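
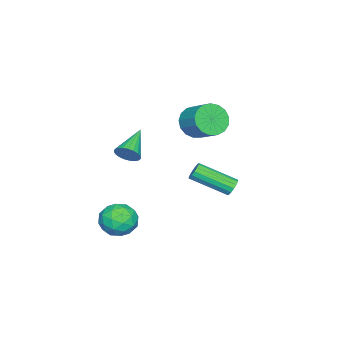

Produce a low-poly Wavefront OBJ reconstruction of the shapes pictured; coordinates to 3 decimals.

v -2.997 0.704 2.459
v -2.126 0.538 1.997
v -1.492 1.69 2.78
v -2.363 1.856 3.241
v -2.348 0.853 1.713
v -1.714 2.005 2.496
v -2.718 1.134 1.6
v -2.084 2.286 2.383
v -3.153 1.317 1.684
v -2.519 2.468 2.466
v -3.552 1.359 1.945
v -2.918 2.51 2.728
v -3.823 1.251 2.324
v -3.19 2.402 3.107
v -3.906 1.018 2.734
v -3.272 2.169 3.516
v -3.78 0.713 3.08
v -3.146 1.864 3.863
v -3.475 0.406 3.285
v -2.841 1.557 4.068
v -3.06 0.167 3.3
v -2.426 1.319 4.083
v -2.631 0.052 3.122
v -1.997 1.203 3.905
v -2.286 0.086 2.793
v -1.652 1.237 3.575
v -2.103 0.261 2.386
v -1.469 1.413 3.169
v -1.585 3.35 -0.84
v -1.164 3.583 -0.617
v -0.654 1.702 0.382
v -1.075 1.47 0.16
v -1.369 3.622 -0.439
v -0.859 1.741 0.56
v -1.631 3.588 -0.368
v -1.122 1.707 0.631
v -1.882 3.491 -0.424
v -1.372 1.61 0.576
v -2.053 3.356 -0.591
v -1.543 1.475 0.409
v -2.098 3.219 -0.824
v -1.588 1.339 0.175
v -2.006 3.118 -1.062
v -1.496 1.237 -0.063
v -1.801 3.079 -1.24
v -1.291 1.198 -0.241
v -1.538 3.113 -1.311
v -1.029 1.232 -0.312
v -1.288 3.21 -1.256
v -0.778 1.329 -0.256
v -1.117 3.345 -1.089
v -0.607 1.464 -0.089
v -1.072 3.481 -0.855
v -0.562 1.601 0.144
v 3.654 0.216 3.509
v 3.948 0.396 4.083
v 2.066 0.124 4.351
v 3.877 0.642 3.975
v 3.767 0.815 3.786
v 3.637 0.885 3.55
v 3.51 0.838 3.306
v 3.408 0.684 3.097
v 3.349 0.449 2.96
v 3.342 0.174 2.917
v 3.39 -0.094 2.977
v 3.482 -0.308 3.128
v 3.605 -0.432 3.346
v 3.736 -0.444 3.591
v 3.853 -0.341 3.823
v 3.935 -0.143 4
v 3.969 0.118 4.092
v 3.05 0.437 -1.212
v 3.729 -0.115 -0.649
v 2.771 -0.905 -2.191
v 3.45 -1.457 -1.628
v 2.541 -1.168 -1.211
v 2.713 -0.339 -0.606
v 3.787 -0.681 -2.234
v 3.959 0.148 -1.629
v 4.184 -0.806 -1.28
v 3.414 -1.107 -0.648
v 3.086 0.087 -2.192
v 2.316 -0.214 -1.56
v 3.414 0.279 -0.845
v 3.086 -1.299 -1.995
v 2.551 -1.129 -1.75
v 2.95 -1.454 -1.419
v 2.817 0.147 -0.819
v 3.216 -0.177 -0.488
v 2.518 -0.796 -0.818
v 3.284 -0.843 -2.352
v 3.683 -1.167 -2.021
v 3.55 0.434 -1.421
v 3.949 0.109 -1.09
v 3.982 -0.224 -2.022
v 4.081 -0.452 -0.885
v 3.916 -1.241 -1.46
v 4.114 -0.785 -1.817
v 4.216 -0.297 -1.461
v 3.628 -0.629 -0.513
v 3.464 -1.418 -1.088
v 2.93 -1.248 -0.843
v 3.031 -0.761 -0.488
v 3.896 -1.035 -0.884
v 3.036 0.398 -1.752
v 2.872 -0.391 -2.327
v 3.469 -0.259 -2.352
v 3.57 0.228 -1.997
v 2.584 0.221 -1.38
v 2.419 -0.568 -1.955
v 2.284 -0.723 -1.379
v 2.386 -0.235 -1.023
v 2.604 0.015 -1.956
f 2 1 5
f 2 5 3
f 3 5 6
f 3 6 4
f 5 1 7
f 5 7 6
f 6 7 8
f 6 8 4
f 7 1 9
f 7 9 8
f 8 9 10
f 8 10 4
f 9 1 11
f 9 11 10
f 10 11 12
f 10 12 4
f 11 1 13
f 11 13 12
f 12 13 14
f 12 14 4
f 13 1 15
f 13 15 14
f 14 15 16
f 14 16 4
f 15 1 17
f 15 17 16
f 16 17 18
f 16 18 4
f 17 1 19
f 17 19 18
f 18 19 20
f 18 20 4
f 19 1 21
f 19 21 20
f 20 21 22
f 20 22 4
f 21 1 23
f 21 23 22
f 22 23 24
f 22 24 4
f 23 1 25
f 23 25 24
f 24 25 26
f 24 26 4
f 25 1 27
f 25 27 26
f 26 27 28
f 26 28 4
f 27 1 2
f 27 2 28
f 28 2 3
f 28 3 4
f 30 29 33
f 30 33 31
f 31 33 34
f 31 34 32
f 33 29 35
f 33 35 34
f 34 35 36
f 34 36 32
f 35 29 37
f 35 37 36
f 36 37 38
f 36 38 32
f 37 29 39
f 37 39 38
f 38 39 40
f 38 40 32
f 39 29 41
f 39 41 40
f 40 41 42
f 40 42 32
f 41 29 43
f 41 43 42
f 42 43 44
f 42 44 32
f 43 29 45
f 43 45 44
f 44 45 46
f 44 46 32
f 45 29 47
f 45 47 46
f 46 47 48
f 46 48 32
f 47 29 49
f 47 49 48
f 48 49 50
f 48 50 32
f 49 29 51
f 49 51 50
f 50 51 52
f 50 52 32
f 51 29 53
f 51 53 52
f 52 53 54
f 52 54 32
f 53 29 30
f 53 30 54
f 54 30 31
f 54 31 32
f 56 55 58
f 56 58 57
f 58 55 59
f 58 59 57
f 59 55 60
f 59 60 57
f 60 55 61
f 60 61 57
f 61 55 62
f 61 62 57
f 62 55 63
f 62 63 57
f 63 55 64
f 63 64 57
f 64 55 65
f 64 65 57
f 65 55 66
f 65 66 57
f 66 55 67
f 66 67 57
f 67 55 68
f 67 68 57
f 68 55 69
f 68 69 57
f 69 55 70
f 69 70 57
f 70 55 71
f 70 71 57
f 71 55 56
f 71 56 57
f 72 109 88
f 109 83 112
f 88 112 77
f 109 112 88
f 72 88 84
f 88 77 89
f 84 89 73
f 88 89 84
f 72 84 93
f 84 73 94
f 93 94 79
f 84 94 93
f 72 93 105
f 93 79 108
f 105 108 82
f 93 108 105
f 72 105 109
f 105 82 113
f 109 113 83
f 105 113 109
f 73 89 100
f 89 77 103
f 100 103 81
f 89 103 100
f 77 112 90
f 112 83 111
f 90 111 76
f 112 111 90
f 83 113 110
f 113 82 106
f 110 106 74
f 113 106 110
f 82 108 107
f 108 79 95
f 107 95 78
f 108 95 107
f 79 94 99
f 94 73 96
f 99 96 80
f 94 96 99
f 75 101 87
f 101 81 102
f 87 102 76
f 101 102 87
f 75 87 85
f 87 76 86
f 85 86 74
f 87 86 85
f 75 85 92
f 85 74 91
f 92 91 78
f 85 91 92
f 75 92 97
f 92 78 98
f 97 98 80
f 92 98 97
f 75 97 101
f 97 80 104
f 101 104 81
f 97 104 101
f 76 102 90
f 102 81 103
f 90 103 77
f 102 103 90
f 74 86 110
f 86 76 111
f 110 111 83
f 86 111 110
f 78 91 107
f 91 74 106
f 107 106 82
f 91 106 107
f 80 98 99
f 98 78 95
f 99 95 79
f 98 95 99
f 81 104 100
f 104 80 96
f 100 96 73
f 104 96 100



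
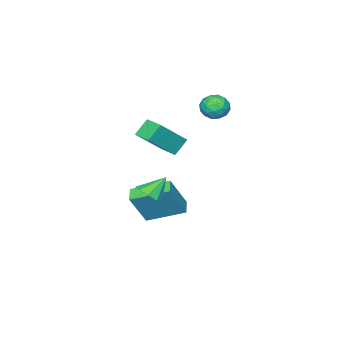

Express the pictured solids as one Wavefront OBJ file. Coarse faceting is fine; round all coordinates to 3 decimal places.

v -0.971 -1.688 1.711
v 0.512 -2.055 3.151
v -0.753 -0.611 1.761
v 0.731 -0.978 3.201
v -0.231 -1.802 0.919
v 1.253 -2.169 2.359
v -0.012 -0.725 0.969
v 1.471 -1.092 2.409
v -2.325 0.071 2.87
v -1.783 -0.295 3.347
v -3.297 -0.505 3.533
v -2.755 -0.871 4.01
v -2.86 -0.07 4.058
v -2.26 0.286 3.648
v -2.82 -1.086 3.232
v -2.22 -0.73 2.822
v -2.089 -1.01 3.571
v -2.114 -0.382 4.081
v -2.966 -0.418 2.799
v -2.991 0.21 3.309
v -1.969 -0.061 3.051
v -3.111 -0.739 3.829
v -3.173 -0.268 3.857
v -2.855 -0.483 4.138
v -2.249 0.28 3.228
v -1.93 0.065 3.508
v -2.564 0.197 3.925
v -3.15 -0.865 3.372
v -2.831 -1.08 3.652
v -2.225 -0.317 2.742
v -1.907 -0.532 3.023
v -2.516 -0.997 2.955
v -1.83 -0.697 3.462
v -2.401 -1.036 3.852
v -2.44 -1.162 3.394
v -2.087 -0.953 3.154
v -1.844 -0.328 3.762
v -2.416 -0.667 4.152
v -2.478 -0.196 4.18
v -2.125 0.014 3.939
v -2.024 -0.748 3.894
v -2.664 -0.133 2.728
v -3.236 -0.472 3.118
v -2.955 -0.814 2.941
v -2.602 -0.604 2.7
v -2.679 0.236 3.028
v -3.25 -0.103 3.418
v -2.993 0.153 3.726
v -2.64 0.362 3.486
v -3.056 -0.052 2.986
v 0.267 0.267 -1.814
v 1.224 0.078 -0.033
v 0.871 0.786 -2.083
v 1.827 0.597 -0.302
v 1.333 -1.357 -2.558
v 2.289 -1.546 -0.777
v 1.936 -0.838 -2.827
v 2.893 -1.027 -1.046
v 4.161 1.385 0.707
v 4.668 1.839 1.088
v 3.239 1.655 1.613
v 4.399 2.128 0.728
v 4.019 2.068 0.359
v 3.705 1.689 0.152
v 3.605 1.168 0.206
v 3.765 0.748 0.494
v 4.11 0.626 0.882
v 4.479 0.86 1.188
v 4.7 1.339 1.27
f 2 4 1
f 5 2 1
f 1 4 3
f 3 5 1
f 2 8 4
f 6 2 5
f 6 8 2
f 4 8 3
f 7 5 3
f 3 8 7
f 7 6 5
f 8 6 7
f 9 46 25
f 46 20 49
f 25 49 14
f 46 49 25
f 9 25 21
f 25 14 26
f 21 26 10
f 25 26 21
f 9 21 30
f 21 10 31
f 30 31 16
f 21 31 30
f 9 30 42
f 30 16 45
f 42 45 19
f 30 45 42
f 9 42 46
f 42 19 50
f 46 50 20
f 42 50 46
f 10 26 37
f 26 14 40
f 37 40 18
f 26 40 37
f 14 49 27
f 49 20 48
f 27 48 13
f 49 48 27
f 20 50 47
f 50 19 43
f 47 43 11
f 50 43 47
f 19 45 44
f 45 16 32
f 44 32 15
f 45 32 44
f 16 31 36
f 31 10 33
f 36 33 17
f 31 33 36
f 12 38 24
f 38 18 39
f 24 39 13
f 38 39 24
f 12 24 22
f 24 13 23
f 22 23 11
f 24 23 22
f 12 22 29
f 22 11 28
f 29 28 15
f 22 28 29
f 12 29 34
f 29 15 35
f 34 35 17
f 29 35 34
f 12 34 38
f 34 17 41
f 38 41 18
f 34 41 38
f 13 39 27
f 39 18 40
f 27 40 14
f 39 40 27
f 11 23 47
f 23 13 48
f 47 48 20
f 23 48 47
f 15 28 44
f 28 11 43
f 44 43 19
f 28 43 44
f 17 35 36
f 35 15 32
f 36 32 16
f 35 32 36
f 18 41 37
f 41 17 33
f 37 33 10
f 41 33 37
f 52 54 51
f 55 52 51
f 51 54 53
f 53 55 51
f 52 58 54
f 56 52 55
f 56 58 52
f 54 58 53
f 57 55 53
f 53 58 57
f 57 56 55
f 58 56 57
f 60 59 62
f 60 62 61
f 62 59 63
f 62 63 61
f 63 59 64
f 63 64 61
f 64 59 65
f 64 65 61
f 65 59 66
f 65 66 61
f 66 59 67
f 66 67 61
f 67 59 68
f 67 68 61
f 68 59 69
f 68 69 61
f 69 59 60
f 69 60 61



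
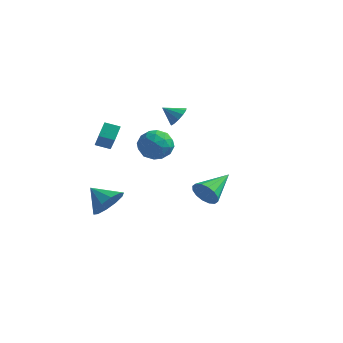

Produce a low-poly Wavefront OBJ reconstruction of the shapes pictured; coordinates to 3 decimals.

v -4.263 -0.568 2.2
v -3.39 -1.578 3.481
v -4.355 0.159 2.836
v -3.482 -0.851 4.117
v -3.518 -0.249 1.943
v -2.645 -1.259 3.224
v -3.61 0.478 2.579
v -2.737 -0.532 3.86
v -2.584 -2.039 -0.963
v -2.012 -1.91 -0.116
v -3.756 -1.881 -0.197
v -2.107 -1.338 -0.379
v -2.383 -1.034 -0.864
v -2.736 -1.113 -1.388
v -3.031 -1.547 -1.75
v -3.155 -2.168 -1.811
v -3.061 -2.74 -1.548
v -2.784 -3.045 -1.062
v -2.431 -2.965 -0.538
v -2.136 -2.532 -0.177
v -1.632 3.509 3.149
v -1.176 3.172 3.56
v -2.428 3.191 3.771
v -1.208 3.537 3.706
v -1.375 3.893 3.675
v -1.623 4.128 3.477
v -1.874 4.166 3.175
v -2.048 3.995 2.865
v -2.09 3.671 2.645
v -1.986 3.295 2.585
v -1.77 2.987 2.704
v -1.51 2.845 2.964
v -1.288 2.914 3.283
v -2.169 1.38 2.872
v -1.504 1.989 2.395
v -1.736 0.131 1.885
v -1.071 0.74 1.408
v -0.899 0.454 2.371
v -1.167 1.225 2.982
v -2.073 0.895 1.298
v -2.341 1.666 1.909
v -1.445 1.689 1.422
v -0.719 1.416 2.085
v -2.521 0.704 2.195
v -1.795 0.431 2.858
v -1.875 1.794 2.721
v -1.365 0.326 1.559
v -1.264 0.158 2.126
v -0.873 0.515 1.845
v -1.677 1.345 3.065
v -1.286 1.703 2.785
v -0.93 0.801 2.771
v -1.954 0.417 1.495
v -1.563 0.775 1.215
v -2.367 1.605 2.435
v -1.976 1.962 2.154
v -2.31 1.319 1.509
v -1.449 1.975 1.868
v -1.194 1.241 1.288
v -1.783 1.332 1.223
v -1.941 1.786 1.582
v -1.023 1.815 2.258
v -0.768 1.081 1.677
v -0.667 0.913 2.244
v -0.824 1.366 2.603
v -0.988 1.639 1.686
v -2.472 1.039 2.603
v -2.217 0.305 2.022
v -2.416 0.754 1.677
v -2.573 1.207 2.036
v -2.046 0.879 2.992
v -1.791 0.145 2.412
v -1.299 0.334 2.698
v -1.457 0.788 3.057
v -2.252 0.481 2.594
v 3.363 -2.888 1.687
v 3.822 -2.764 1.056
v 3.717 -1.112 2.293
v 3.448 -2.649 0.938
v 3.05 -2.599 1.022
v 2.737 -2.626 1.283
v 2.591 -2.723 1.652
v 2.653 -2.864 2.031
v 2.904 -3.012 2.318
v 3.279 -3.127 2.435
v 3.676 -3.178 2.352
v 3.989 -3.151 2.091
v 4.135 -3.053 1.721
v 4.074 -2.912 1.342
f 2 4 1
f 5 2 1
f 1 4 3
f 3 5 1
f 2 8 4
f 6 2 5
f 6 8 2
f 4 8 3
f 7 5 3
f 3 8 7
f 7 6 5
f 8 6 7
f 10 9 12
f 10 12 11
f 12 9 13
f 12 13 11
f 13 9 14
f 13 14 11
f 14 9 15
f 14 15 11
f 15 9 16
f 15 16 11
f 16 9 17
f 16 17 11
f 17 9 18
f 17 18 11
f 18 9 19
f 18 19 11
f 19 9 20
f 19 20 11
f 20 9 10
f 20 10 11
f 22 21 24
f 22 24 23
f 24 21 25
f 24 25 23
f 25 21 26
f 25 26 23
f 26 21 27
f 26 27 23
f 27 21 28
f 27 28 23
f 28 21 29
f 28 29 23
f 29 21 30
f 29 30 23
f 30 21 31
f 30 31 23
f 31 21 32
f 31 32 23
f 32 21 33
f 32 33 23
f 33 21 22
f 33 22 23
f 34 71 50
f 71 45 74
f 50 74 39
f 71 74 50
f 34 50 46
f 50 39 51
f 46 51 35
f 50 51 46
f 34 46 55
f 46 35 56
f 55 56 41
f 46 56 55
f 34 55 67
f 55 41 70
f 67 70 44
f 55 70 67
f 34 67 71
f 67 44 75
f 71 75 45
f 67 75 71
f 35 51 62
f 51 39 65
f 62 65 43
f 51 65 62
f 39 74 52
f 74 45 73
f 52 73 38
f 74 73 52
f 45 75 72
f 75 44 68
f 72 68 36
f 75 68 72
f 44 70 69
f 70 41 57
f 69 57 40
f 70 57 69
f 41 56 61
f 56 35 58
f 61 58 42
f 56 58 61
f 37 63 49
f 63 43 64
f 49 64 38
f 63 64 49
f 37 49 47
f 49 38 48
f 47 48 36
f 49 48 47
f 37 47 54
f 47 36 53
f 54 53 40
f 47 53 54
f 37 54 59
f 54 40 60
f 59 60 42
f 54 60 59
f 37 59 63
f 59 42 66
f 63 66 43
f 59 66 63
f 38 64 52
f 64 43 65
f 52 65 39
f 64 65 52
f 36 48 72
f 48 38 73
f 72 73 45
f 48 73 72
f 40 53 69
f 53 36 68
f 69 68 44
f 53 68 69
f 42 60 61
f 60 40 57
f 61 57 41
f 60 57 61
f 43 66 62
f 66 42 58
f 62 58 35
f 66 58 62
f 77 76 79
f 77 79 78
f 79 76 80
f 79 80 78
f 80 76 81
f 80 81 78
f 81 76 82
f 81 82 78
f 82 76 83
f 82 83 78
f 83 76 84
f 83 84 78
f 84 76 85
f 84 85 78
f 85 76 86
f 85 86 78
f 86 76 87
f 86 87 78
f 87 76 88
f 87 88 78
f 88 76 89
f 88 89 78
f 89 76 77
f 89 77 78



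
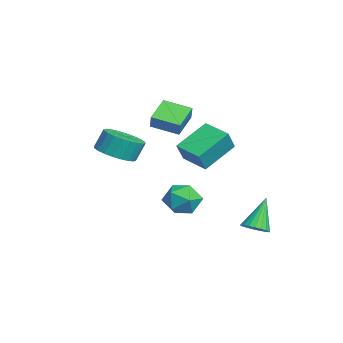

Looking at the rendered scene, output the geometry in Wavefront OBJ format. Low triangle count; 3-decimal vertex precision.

v -2.633 0.34 0.103
v -2.05 -0.062 1.17
v -3.539 1.853 1.167
v -2.956 1.452 2.234
v -1.464 1.248 -0.194
v -0.881 0.847 0.873
v -2.37 2.762 0.87
v -1.787 2.36 1.937
v 1.523 -3.267 2.218
v 2.325 -3.798 2.559
v 2.198 -3.344 3.564
v 1.397 -2.813 3.222
v 2.501 -3.465 2.43
v 2.374 -3.011 3.435
v 2.529 -3.102 2.27
v 2.402 -2.648 3.274
v 2.403 -2.764 2.101
v 2.276 -2.31 3.106
v 2.143 -2.503 1.95
v 2.017 -2.048 2.955
v 1.79 -2.358 1.84
v 1.663 -1.903 2.845
v 1.395 -2.351 1.787
v 1.268 -1.897 2.792
v 1.02 -2.484 1.8
v 0.894 -2.03 2.805
v 0.722 -2.736 1.876
v 0.595 -2.282 2.881
v 0.546 -3.069 2.005
v 0.419 -2.615 3.01
v 0.518 -3.432 2.166
v 0.391 -2.978 3.17
v 0.644 -3.77 2.334
v 0.517 -3.316 3.339
v 0.903 -4.032 2.485
v 0.777 -3.577 3.49
v 1.257 -4.177 2.595
v 1.13 -3.722 3.6
v 1.652 -4.183 2.648
v 1.525 -3.729 3.653
v 2.026 -4.05 2.635
v 1.9 -3.596 3.64
v -1.814 -1.325 2.578
v -2.912 -0.618 3.252
v -1.205 -0.037 2.217
v -2.304 0.671 2.89
v -1.356 -1.331 3.33
v -2.455 -0.623 4.003
v -0.748 -0.042 2.968
v -1.846 0.665 3.642
v 3.078 2.85 -2.127
v 3.707 3.029 -1.879
v 2.282 3.49 -0.573
v 3.627 3.271 -2.02
v 3.451 3.44 -2.179
v 3.211 3.507 -2.329
v 2.948 3.461 -2.445
v 2.708 3.309 -2.505
v 2.531 3.077 -2.501
v 2.449 2.807 -2.431
v 2.476 2.544 -2.31
v 2.606 2.334 -2.156
v 2.819 2.213 -1.998
v 3.076 2.203 -1.862
v 3.333 2.304 -1.772
v 3.547 2.5 -1.744
v 3.679 2.757 -1.781
v -1.088 0.651 -2.418
v -0.081 0.432 -2.435
v -1.279 -0.332 -1.085
v -0.272 -0.551 -1.102
v -0.59 0.396 -0.848
v -0.471 1.003 -1.672
v -0.889 -0.903 -1.848
v -0.77 -0.296 -2.672
v 0.042 -0.529 -2.083
v 0.227 0.275 -1.464
v -1.587 -0.175 -2.056
v -1.402 0.629 -1.437
f 2 4 1
f 5 2 1
f 1 4 3
f 3 5 1
f 2 8 4
f 6 2 5
f 6 8 2
f 4 8 3
f 7 5 3
f 3 8 7
f 7 6 5
f 8 6 7
f 10 9 13
f 10 13 11
f 11 13 14
f 11 14 12
f 13 9 15
f 13 15 14
f 14 15 16
f 14 16 12
f 15 9 17
f 15 17 16
f 16 17 18
f 16 18 12
f 17 9 19
f 17 19 18
f 18 19 20
f 18 20 12
f 19 9 21
f 19 21 20
f 20 21 22
f 20 22 12
f 21 9 23
f 21 23 22
f 22 23 24
f 22 24 12
f 23 9 25
f 23 25 24
f 24 25 26
f 24 26 12
f 25 9 27
f 25 27 26
f 26 27 28
f 26 28 12
f 27 9 29
f 27 29 28
f 28 29 30
f 28 30 12
f 29 9 31
f 29 31 30
f 30 31 32
f 30 32 12
f 31 9 33
f 31 33 32
f 32 33 34
f 32 34 12
f 33 9 35
f 33 35 34
f 34 35 36
f 34 36 12
f 35 9 37
f 35 37 36
f 36 37 38
f 36 38 12
f 37 9 39
f 37 39 38
f 38 39 40
f 38 40 12
f 39 9 41
f 39 41 40
f 40 41 42
f 40 42 12
f 41 9 10
f 41 10 42
f 42 10 11
f 42 11 12
f 44 46 43
f 47 44 43
f 43 46 45
f 45 47 43
f 44 50 46
f 48 44 47
f 48 50 44
f 46 50 45
f 49 47 45
f 45 50 49
f 49 48 47
f 50 48 49
f 52 51 54
f 52 54 53
f 54 51 55
f 54 55 53
f 55 51 56
f 55 56 53
f 56 51 57
f 56 57 53
f 57 51 58
f 57 58 53
f 58 51 59
f 58 59 53
f 59 51 60
f 59 60 53
f 60 51 61
f 60 61 53
f 61 51 62
f 61 62 53
f 62 51 63
f 62 63 53
f 63 51 64
f 63 64 53
f 64 51 65
f 64 65 53
f 65 51 66
f 65 66 53
f 66 51 67
f 66 67 53
f 67 51 52
f 67 52 53
f 68 79 73
f 68 73 69
f 68 69 75
f 68 75 78
f 68 78 79
f 69 73 77
f 73 79 72
f 79 78 70
f 78 75 74
f 75 69 76
f 71 77 72
f 71 72 70
f 71 70 74
f 71 74 76
f 71 76 77
f 72 77 73
f 70 72 79
f 74 70 78
f 76 74 75
f 77 76 69



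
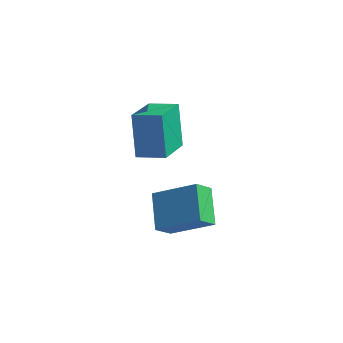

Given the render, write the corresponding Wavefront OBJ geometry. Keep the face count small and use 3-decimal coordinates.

v 0.341 1.379 2.655
v -0.182 2.054 4.508
v 0.141 3.192 1.938
v -0.383 3.867 3.79
v 1.543 1.613 2.91
v 1.019 2.288 4.762
v 1.342 3.426 2.192
v 0.819 4.101 4.045
v 2.627 -0.403 2.561
v 2.351 -1.085 3.253
v 4.296 -0.07 3.554
v 4.02 -0.751 4.246
v 3.38 -1.589 1.694
v 3.104 -2.27 2.386
v 5.049 -1.255 2.687
v 4.773 -1.937 3.379
f 2 4 1
f 5 2 1
f 1 4 3
f 3 5 1
f 2 8 4
f 6 2 5
f 6 8 2
f 4 8 3
f 7 5 3
f 3 8 7
f 7 6 5
f 8 6 7
f 10 12 9
f 13 10 9
f 9 12 11
f 11 13 9
f 10 16 12
f 14 10 13
f 14 16 10
f 12 16 11
f 15 13 11
f 11 16 15
f 15 14 13
f 16 14 15



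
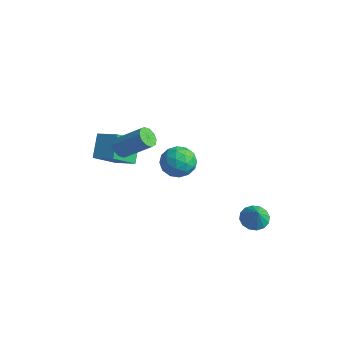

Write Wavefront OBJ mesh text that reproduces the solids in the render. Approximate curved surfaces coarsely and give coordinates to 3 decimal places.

v 2.691 2.093 -3.667
v 3.38 2.51 -3.905
v 3.289 1.727 -2.573
v 3.146 2.799 -3.681
v 2.789 2.899 -3.452
v 2.406 2.783 -3.282
v 2.1 2.482 -3.215
v 1.952 2.076 -3.269
v 2.001 1.676 -3.43
v 2.236 1.386 -3.654
v 2.592 1.286 -3.882
v 2.975 1.403 -4.053
v 3.282 1.703 -4.12
v 3.43 2.109 -4.066
v -1.313 -3.943 3.136
v -0.954 -3.742 2.62
v 0.332 -2.936 3.828
v -0.027 -3.137 4.344
v -1.223 -3.448 2.709
v 0.064 -2.642 3.917
v -1.525 -3.343 2.962
v -0.239 -2.537 4.17
v -1.747 -3.467 3.281
v -0.461 -2.661 4.489
v -1.803 -3.773 3.544
v -0.517 -2.967 4.752
v -1.672 -4.144 3.652
v -0.386 -3.338 4.86
v -1.404 -4.438 3.563
v -0.117 -3.632 4.771
v -1.101 -4.543 3.31
v 0.185 -3.737 4.518
v -0.879 -4.419 2.991
v 0.407 -3.613 4.199
v -0.823 -4.113 2.728
v 0.463 -3.307 3.936
v -4.264 -1.525 0.791
v -4.298 -3.043 2.031
v -3.011 -1.161 1.271
v -3.045 -2.679 2.511
v -3.575 -2.441 -0.311
v -3.609 -3.959 0.929
v -2.322 -2.077 0.169
v -2.356 -3.595 1.409
v 1.338 -1.554 2.49
v 2.216 -1.748 2.993
v 0.824 -3.112 2.787
v 1.702 -3.306 3.29
v 1.009 -2.66 3.694
v 1.327 -1.697 3.511
v 1.713 -3.163 2.269
v 2.031 -2.2 2.086
v 2.448 -2.743 2.857
v 2.013 -2.432 3.737
v 1.027 -2.428 2.043
v 0.592 -2.117 2.923
v 1.823 -1.514 2.716
v 1.217 -3.346 3.064
v 0.81 -2.966 3.302
v 1.326 -3.08 3.597
v 1.3 -1.484 3.02
v 1.816 -1.598 3.316
v 1.106 -2.134 3.727
v 1.224 -3.262 2.464
v 1.74 -3.376 2.76
v 1.714 -1.78 2.183
v 2.23 -1.894 2.478
v 1.934 -2.726 2.053
v 2.475 -2.213 2.931
v 2.172 -3.129 3.105
v 2.179 -3.045 2.506
v 2.366 -2.479 2.398
v 2.219 -2.03 3.449
v 1.916 -2.946 3.623
v 1.509 -2.566 3.86
v 1.696 -2 3.753
v 2.355 -2.615 3.368
v 1.124 -1.914 2.157
v 0.821 -2.83 2.331
v 1.344 -2.86 2.027
v 1.531 -2.294 1.92
v 0.868 -1.731 2.675
v 0.565 -2.647 2.849
v 0.674 -2.381 3.382
v 0.861 -1.815 3.274
v 0.685 -2.245 2.412
f 2 1 4
f 2 4 3
f 4 1 5
f 4 5 3
f 5 1 6
f 5 6 3
f 6 1 7
f 6 7 3
f 7 1 8
f 7 8 3
f 8 1 9
f 8 9 3
f 9 1 10
f 9 10 3
f 10 1 11
f 10 11 3
f 11 1 12
f 11 12 3
f 12 1 13
f 12 13 3
f 13 1 14
f 13 14 3
f 14 1 2
f 14 2 3
f 16 15 19
f 16 19 17
f 17 19 20
f 17 20 18
f 19 15 21
f 19 21 20
f 20 21 22
f 20 22 18
f 21 15 23
f 21 23 22
f 22 23 24
f 22 24 18
f 23 15 25
f 23 25 24
f 24 25 26
f 24 26 18
f 25 15 27
f 25 27 26
f 26 27 28
f 26 28 18
f 27 15 29
f 27 29 28
f 28 29 30
f 28 30 18
f 29 15 31
f 29 31 30
f 30 31 32
f 30 32 18
f 31 15 33
f 31 33 32
f 32 33 34
f 32 34 18
f 33 15 35
f 33 35 34
f 34 35 36
f 34 36 18
f 35 15 16
f 35 16 36
f 36 16 17
f 36 17 18
f 38 40 37
f 41 38 37
f 37 40 39
f 39 41 37
f 38 44 40
f 42 38 41
f 42 44 38
f 40 44 39
f 43 41 39
f 39 44 43
f 43 42 41
f 44 42 43
f 45 82 61
f 82 56 85
f 61 85 50
f 82 85 61
f 45 61 57
f 61 50 62
f 57 62 46
f 61 62 57
f 45 57 66
f 57 46 67
f 66 67 52
f 57 67 66
f 45 66 78
f 66 52 81
f 78 81 55
f 66 81 78
f 45 78 82
f 78 55 86
f 82 86 56
f 78 86 82
f 46 62 73
f 62 50 76
f 73 76 54
f 62 76 73
f 50 85 63
f 85 56 84
f 63 84 49
f 85 84 63
f 56 86 83
f 86 55 79
f 83 79 47
f 86 79 83
f 55 81 80
f 81 52 68
f 80 68 51
f 81 68 80
f 52 67 72
f 67 46 69
f 72 69 53
f 67 69 72
f 48 74 60
f 74 54 75
f 60 75 49
f 74 75 60
f 48 60 58
f 60 49 59
f 58 59 47
f 60 59 58
f 48 58 65
f 58 47 64
f 65 64 51
f 58 64 65
f 48 65 70
f 65 51 71
f 70 71 53
f 65 71 70
f 48 70 74
f 70 53 77
f 74 77 54
f 70 77 74
f 49 75 63
f 75 54 76
f 63 76 50
f 75 76 63
f 47 59 83
f 59 49 84
f 83 84 56
f 59 84 83
f 51 64 80
f 64 47 79
f 80 79 55
f 64 79 80
f 53 71 72
f 71 51 68
f 72 68 52
f 71 68 72
f 54 77 73
f 77 53 69
f 73 69 46
f 77 69 73



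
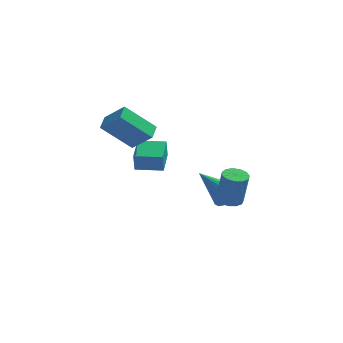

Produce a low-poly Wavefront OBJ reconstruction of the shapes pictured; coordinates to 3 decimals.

v -1.278 2.397 0.014
v -1.317 2.253 0.983
v -1.2 3.73 0.216
v -1.239 3.586 1.185
v 0.039 2.314 0.055
v -0 2.17 1.024
v 0.117 3.647 0.257
v 0.078 3.503 1.226
v 3.171 -1.621 0.924
v 3.705 -1.883 0.841
v 3.942 -1.901 2.434
v 3.409 -1.639 2.516
v 3.761 -1.55 0.837
v 3.998 -1.568 2.429
v 3.63 -1.239 0.86
v 3.867 -1.257 2.452
v 3.353 -1.049 0.903
v 3.59 -1.068 2.496
v 3.019 -1.041 0.953
v 3.256 -1.06 2.546
v 2.733 -1.217 0.994
v 2.97 -1.235 2.586
v 2.586 -1.521 1.012
v 2.824 -1.539 2.605
v 2.625 -1.857 1.003
v 2.863 -1.875 2.595
v 2.838 -2.118 0.968
v 3.075 -2.136 2.56
v 3.156 -2.221 0.919
v 3.394 -2.239 2.512
v 3.479 -2.133 0.872
v 3.717 -2.151 2.464
v -2.579 0.481 3.891
v -1.66 0.107 4.835
v -2.461 1.259 4.084
v -1.542 0.885 5.029
v -1.198 0.595 2.591
v -0.279 0.221 3.536
v -1.08 1.373 2.785
v -0.161 0.999 3.729
v 2.905 2.876 -1.853
v 3.286 3.427 -1.473
v 1.615 2.704 -0.307
v 3.008 3.62 -1.684
v 2.702 3.614 -1.94
v 2.451 3.409 -2.172
v 2.321 3.062 -2.319
v 2.348 2.665 -2.341
v 2.524 2.325 -2.232
v 2.802 2.132 -2.021
v 3.107 2.138 -1.766
v 3.359 2.342 -1.533
v 3.488 2.689 -1.386
v 3.462 3.087 -1.364
f 2 4 1
f 5 2 1
f 1 4 3
f 3 5 1
f 2 8 4
f 6 2 5
f 6 8 2
f 4 8 3
f 7 5 3
f 3 8 7
f 7 6 5
f 8 6 7
f 10 9 13
f 10 13 11
f 11 13 14
f 11 14 12
f 13 9 15
f 13 15 14
f 14 15 16
f 14 16 12
f 15 9 17
f 15 17 16
f 16 17 18
f 16 18 12
f 17 9 19
f 17 19 18
f 18 19 20
f 18 20 12
f 19 9 21
f 19 21 20
f 20 21 22
f 20 22 12
f 21 9 23
f 21 23 22
f 22 23 24
f 22 24 12
f 23 9 25
f 23 25 24
f 24 25 26
f 24 26 12
f 25 9 27
f 25 27 26
f 26 27 28
f 26 28 12
f 27 9 29
f 27 29 28
f 28 29 30
f 28 30 12
f 29 9 31
f 29 31 30
f 30 31 32
f 30 32 12
f 31 9 10
f 31 10 32
f 32 10 11
f 32 11 12
f 34 36 33
f 37 34 33
f 33 36 35
f 35 37 33
f 34 40 36
f 38 34 37
f 38 40 34
f 36 40 35
f 39 37 35
f 35 40 39
f 39 38 37
f 40 38 39
f 42 41 44
f 42 44 43
f 44 41 45
f 44 45 43
f 45 41 46
f 45 46 43
f 46 41 47
f 46 47 43
f 47 41 48
f 47 48 43
f 48 41 49
f 48 49 43
f 49 41 50
f 49 50 43
f 50 41 51
f 50 51 43
f 51 41 52
f 51 52 43
f 52 41 53
f 52 53 43
f 53 41 54
f 53 54 43
f 54 41 42
f 54 42 43



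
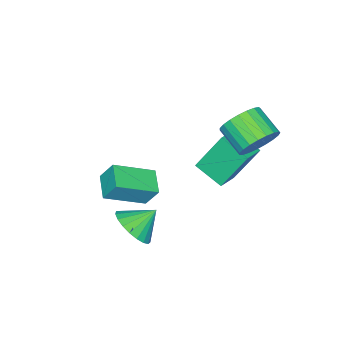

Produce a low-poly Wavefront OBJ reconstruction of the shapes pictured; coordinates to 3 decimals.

v 2.18 -0.877 0.018
v 2.065 -0.378 0.842
v 0.955 0.021 -0.698
v 0.839 0.52 0.126
v 2.881 -0.18 -0.306
v 2.765 0.319 0.518
v 1.655 0.718 -1.022
v 1.54 1.217 -0.198
v -0.865 3.745 1.763
v -0.881 2.637 2.274
v 0.056 3.861 2.044
v 0.04 2.753 2.555
v -0.32 3.047 0.265
v -0.336 1.939 0.776
v 0.601 3.163 0.546
v 0.585 2.055 1.057
v 3.41 1.537 -0.547
v 4.035 1.603 0.04
v 2.71 2.003 0.147
v 4.066 1.913 -0.137
v 3.984 2.157 -0.384
v 3.802 2.294 -0.66
v 3.552 2.3 -0.916
v 3.278 2.174 -1.109
v 3.027 1.938 -1.204
v 2.842 1.633 -1.185
v 2.755 1.311 -1.056
v 2.782 1.028 -0.839
v 2.917 0.833 -0.571
v 3.137 0.76 -0.299
v 3.405 0.821 -0.07
v 3.673 1.006 0.077
v 3.896 1.283 0.116
v 0.099 4.36 3.135
v 0.788 4.427 3.575
v 0.51 3.407 4.165
v -0.179 3.34 3.725
v 0.564 4.599 3.767
v 0.287 3.579 4.356
v 0.26 4.729 3.849
v -0.017 3.71 4.439
v -0.072 4.796 3.808
v -0.349 3.776 4.398
v -0.374 4.787 3.651
v -0.652 3.768 4.241
v -0.595 4.704 3.404
v -0.872 3.685 3.994
v -0.696 4.562 3.111
v -0.973 3.543 3.701
v -0.659 4.385 2.822
v -0.936 3.366 3.412
v -0.491 4.203 2.587
v -0.769 3.184 3.177
v -0.222 4.049 2.447
v -0.499 3.029 3.037
v 0.103 3.948 2.426
v -0.174 2.929 3.016
v 0.428 3.918 2.527
v 0.15 2.899 3.117
v 0.695 3.965 2.734
v 0.418 2.946 3.324
v 0.859 4.08 3.009
v 0.582 3.061 3.599
v 0.892 4.243 3.307
v 0.615 3.224 3.897
f 2 4 1
f 5 2 1
f 1 4 3
f 3 5 1
f 2 8 4
f 6 2 5
f 6 8 2
f 4 8 3
f 7 5 3
f 3 8 7
f 7 6 5
f 8 6 7
f 10 12 9
f 13 10 9
f 9 12 11
f 11 13 9
f 10 16 12
f 14 10 13
f 14 16 10
f 12 16 11
f 15 13 11
f 11 16 15
f 15 14 13
f 16 14 15
f 18 17 20
f 18 20 19
f 20 17 21
f 20 21 19
f 21 17 22
f 21 22 19
f 22 17 23
f 22 23 19
f 23 17 24
f 23 24 19
f 24 17 25
f 24 25 19
f 25 17 26
f 25 26 19
f 26 17 27
f 26 27 19
f 27 17 28
f 27 28 19
f 28 17 29
f 28 29 19
f 29 17 30
f 29 30 19
f 30 17 31
f 30 31 19
f 31 17 32
f 31 32 19
f 32 17 33
f 32 33 19
f 33 17 18
f 33 18 19
f 35 34 38
f 35 38 36
f 36 38 39
f 36 39 37
f 38 34 40
f 38 40 39
f 39 40 41
f 39 41 37
f 40 34 42
f 40 42 41
f 41 42 43
f 41 43 37
f 42 34 44
f 42 44 43
f 43 44 45
f 43 45 37
f 44 34 46
f 44 46 45
f 45 46 47
f 45 47 37
f 46 34 48
f 46 48 47
f 47 48 49
f 47 49 37
f 48 34 50
f 48 50 49
f 49 50 51
f 49 51 37
f 50 34 52
f 50 52 51
f 51 52 53
f 51 53 37
f 52 34 54
f 52 54 53
f 53 54 55
f 53 55 37
f 54 34 56
f 54 56 55
f 55 56 57
f 55 57 37
f 56 34 58
f 56 58 57
f 57 58 59
f 57 59 37
f 58 34 60
f 58 60 59
f 59 60 61
f 59 61 37
f 60 34 62
f 60 62 61
f 61 62 63
f 61 63 37
f 62 34 64
f 62 64 63
f 63 64 65
f 63 65 37
f 64 34 35
f 64 35 65
f 65 35 36
f 65 36 37



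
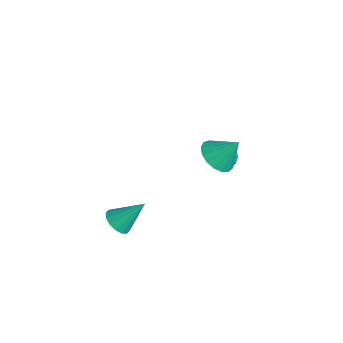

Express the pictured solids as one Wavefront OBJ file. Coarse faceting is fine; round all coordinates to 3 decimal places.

v 0.359 -3.555 -1.235
v 0.773 -4.162 -0.807
v 0.821 -2.245 0.175
v 1.076 -3.983 -1.072
v 1.186 -3.69 -1.381
v 1.075 -3.36 -1.651
v 0.772 -3.083 -1.809
v 0.359 -2.933 -1.814
v -0.054 -2.949 -1.664
v -0.357 -3.128 -1.399
v -0.467 -3.421 -1.09
v -0.356 -3.75 -0.82
v -0.053 -4.028 -0.662
v 0.36 -4.178 -0.657
v -2.914 3.873 -0.447
v -2.415 4.421 -0.866
v -2.285 2.819 -1.074
v -1.786 3.367 -1.493
v -1.695 3.265 -0.652
v -2.084 3.916 -0.265
v -2.616 3.324 -1.675
v -3.005 3.975 -1.288
v -2.23 4.081 -1.625
v -1.661 4.045 -0.993
v -3.039 3.195 -0.947
v -2.47 3.159 -0.315
v -2.72 4.239 -0.601
v -1.98 3.001 -1.339
v -1.927 2.941 -0.845
v -1.633 3.263 -1.091
v -2.525 3.943 -0.248
v -2.231 4.265 -0.494
v -1.808 3.585 -0.369
v -2.469 2.975 -1.446
v -2.175 3.297 -1.692
v -3.067 3.977 -0.849
v -2.773 4.299 -1.095
v -2.892 3.655 -1.571
v -2.318 4.362 -1.294
v -1.948 3.743 -1.662
v -2.436 3.717 -1.77
v -2.665 4.1 -1.542
v -1.983 4.34 -0.922
v -1.613 3.721 -1.291
v -1.56 3.661 -0.797
v -1.788 4.044 -0.569
v -1.875 4.141 -1.368
v -3.087 3.519 -0.649
v -2.717 2.9 -1.018
v -2.912 3.196 -1.371
v -3.14 3.579 -1.143
v -2.752 3.497 -0.278
v -2.382 2.878 -0.646
v -2.035 3.14 -0.398
v -2.264 3.523 -0.17
v -2.825 3.099 -0.572
v 0.857 1.741 2.582
v 1.773 1.947 2.028
v 1.423 2.659 3.858
v 1.454 2.336 1.89
v 0.998 2.588 1.911
v 0.51 2.647 2.085
v 0.101 2.498 2.373
v -0.134 2.176 2.709
v -0.142 1.754 3.016
v 0.078 1.329 3.224
v 0.478 0.999 3.284
v 0.964 0.839 3.184
v 1.426 0.885 2.946
v 1.757 1.128 2.624
v 1.883 1.511 2.293
f 2 1 4
f 2 4 3
f 4 1 5
f 4 5 3
f 5 1 6
f 5 6 3
f 6 1 7
f 6 7 3
f 7 1 8
f 7 8 3
f 8 1 9
f 8 9 3
f 9 1 10
f 9 10 3
f 10 1 11
f 10 11 3
f 11 1 12
f 11 12 3
f 12 1 13
f 12 13 3
f 13 1 14
f 13 14 3
f 14 1 2
f 14 2 3
f 15 52 31
f 52 26 55
f 31 55 20
f 52 55 31
f 15 31 27
f 31 20 32
f 27 32 16
f 31 32 27
f 15 27 36
f 27 16 37
f 36 37 22
f 27 37 36
f 15 36 48
f 36 22 51
f 48 51 25
f 36 51 48
f 15 48 52
f 48 25 56
f 52 56 26
f 48 56 52
f 16 32 43
f 32 20 46
f 43 46 24
f 32 46 43
f 20 55 33
f 55 26 54
f 33 54 19
f 55 54 33
f 26 56 53
f 56 25 49
f 53 49 17
f 56 49 53
f 25 51 50
f 51 22 38
f 50 38 21
f 51 38 50
f 22 37 42
f 37 16 39
f 42 39 23
f 37 39 42
f 18 44 30
f 44 24 45
f 30 45 19
f 44 45 30
f 18 30 28
f 30 19 29
f 28 29 17
f 30 29 28
f 18 28 35
f 28 17 34
f 35 34 21
f 28 34 35
f 18 35 40
f 35 21 41
f 40 41 23
f 35 41 40
f 18 40 44
f 40 23 47
f 44 47 24
f 40 47 44
f 19 45 33
f 45 24 46
f 33 46 20
f 45 46 33
f 17 29 53
f 29 19 54
f 53 54 26
f 29 54 53
f 21 34 50
f 34 17 49
f 50 49 25
f 34 49 50
f 23 41 42
f 41 21 38
f 42 38 22
f 41 38 42
f 24 47 43
f 47 23 39
f 43 39 16
f 47 39 43
f 58 57 60
f 58 60 59
f 60 57 61
f 60 61 59
f 61 57 62
f 61 62 59
f 62 57 63
f 62 63 59
f 63 57 64
f 63 64 59
f 64 57 65
f 64 65 59
f 65 57 66
f 65 66 59
f 66 57 67
f 66 67 59
f 67 57 68
f 67 68 59
f 68 57 69
f 68 69 59
f 69 57 70
f 69 70 59
f 70 57 71
f 70 71 59
f 71 57 58
f 71 58 59



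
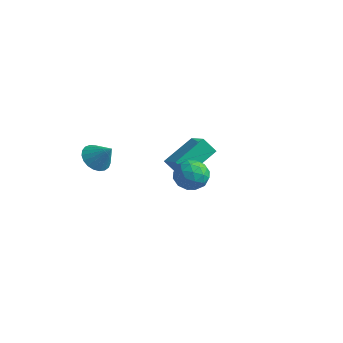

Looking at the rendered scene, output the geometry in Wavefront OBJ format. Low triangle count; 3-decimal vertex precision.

v 3.055 -0.705 -0.866
v 3.754 -1.235 -1.298
v 2.886 -1.825 0.238
v 3.585 -2.355 -0.194
v 3.815 -1.519 0.258
v 3.919 -0.826 -0.425
v 2.721 -2.234 -0.635
v 2.825 -1.541 -1.318
v 3.548 -2.18 -1.155
v 4.223 -1.738 -0.603
v 2.417 -1.322 -0.457
v 3.092 -0.88 0.095
v 3.419 -0.871 -1.179
v 3.221 -2.189 0.119
v 3.356 -1.697 0.384
v 3.767 -2.009 0.131
v 3.516 -0.631 -0.666
v 3.927 -0.943 -0.92
v 3.963 -1.11 -0.005
v 2.713 -2.117 -0.14
v 3.124 -2.429 -0.394
v 2.873 -1.051 -1.191
v 3.284 -1.363 -1.444
v 2.677 -1.95 -1.055
v 3.709 -1.739 -1.349
v 3.61 -2.397 -0.7
v 3.102 -2.326 -0.959
v 3.163 -1.919 -1.36
v 4.106 -1.479 -1.024
v 4.007 -2.138 -0.375
v 4.142 -1.646 -0.11
v 4.203 -1.239 -0.511
v 3.985 -2.034 -0.94
v 2.633 -0.922 -0.685
v 2.534 -1.581 -0.036
v 2.437 -1.821 -0.549
v 2.498 -1.414 -0.95
v 3.03 -0.663 -0.36
v 2.931 -1.321 0.289
v 3.477 -1.141 0.3
v 3.538 -0.734 -0.101
v 2.655 -1.026 -0.12
v -1.265 -3.288 -0.224
v -0.808 -2.726 -0.723
v -0.355 -3.152 0.764
v -1.035 -2.502 -0.544
v -1.302 -2.413 -0.311
v -1.563 -2.476 -0.062
v -1.772 -2.68 0.159
v -1.894 -2.988 0.314
v -1.907 -3.349 0.375
v -1.808 -3.699 0.333
v -1.616 -3.978 0.195
v -1.363 -4.138 -0.016
v -1.094 -4.151 -0.263
v -0.853 -4.014 -0.503
v -0.684 -3.753 -0.695
v -0.616 -3.411 -0.805
v -0.659 -3.048 -0.815
v -1.19 2.156 -3.494
v 0.016 1.558 -2.726
v -0.814 4.079 -2.585
v 0.392 3.481 -1.817
v -0.532 2.419 -4.323
v 0.674 1.821 -3.555
v -0.156 4.342 -3.414
v 1.05 3.744 -2.646
f 1 38 17
f 38 12 41
f 17 41 6
f 38 41 17
f 1 17 13
f 17 6 18
f 13 18 2
f 17 18 13
f 1 13 22
f 13 2 23
f 22 23 8
f 13 23 22
f 1 22 34
f 22 8 37
f 34 37 11
f 22 37 34
f 1 34 38
f 34 11 42
f 38 42 12
f 34 42 38
f 2 18 29
f 18 6 32
f 29 32 10
f 18 32 29
f 6 41 19
f 41 12 40
f 19 40 5
f 41 40 19
f 12 42 39
f 42 11 35
f 39 35 3
f 42 35 39
f 11 37 36
f 37 8 24
f 36 24 7
f 37 24 36
f 8 23 28
f 23 2 25
f 28 25 9
f 23 25 28
f 4 30 16
f 30 10 31
f 16 31 5
f 30 31 16
f 4 16 14
f 16 5 15
f 14 15 3
f 16 15 14
f 4 14 21
f 14 3 20
f 21 20 7
f 14 20 21
f 4 21 26
f 21 7 27
f 26 27 9
f 21 27 26
f 4 26 30
f 26 9 33
f 30 33 10
f 26 33 30
f 5 31 19
f 31 10 32
f 19 32 6
f 31 32 19
f 3 15 39
f 15 5 40
f 39 40 12
f 15 40 39
f 7 20 36
f 20 3 35
f 36 35 11
f 20 35 36
f 9 27 28
f 27 7 24
f 28 24 8
f 27 24 28
f 10 33 29
f 33 9 25
f 29 25 2
f 33 25 29
f 44 43 46
f 44 46 45
f 46 43 47
f 46 47 45
f 47 43 48
f 47 48 45
f 48 43 49
f 48 49 45
f 49 43 50
f 49 50 45
f 50 43 51
f 50 51 45
f 51 43 52
f 51 52 45
f 52 43 53
f 52 53 45
f 53 43 54
f 53 54 45
f 54 43 55
f 54 55 45
f 55 43 56
f 55 56 45
f 56 43 57
f 56 57 45
f 57 43 58
f 57 58 45
f 58 43 59
f 58 59 45
f 59 43 44
f 59 44 45
f 61 63 60
f 64 61 60
f 60 63 62
f 62 64 60
f 61 67 63
f 65 61 64
f 65 67 61
f 63 67 62
f 66 64 62
f 62 67 66
f 66 65 64
f 67 65 66



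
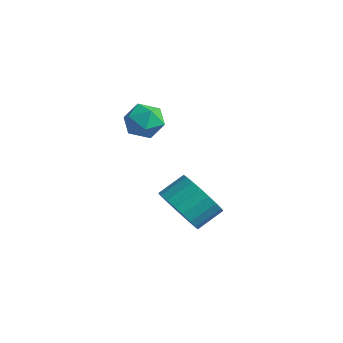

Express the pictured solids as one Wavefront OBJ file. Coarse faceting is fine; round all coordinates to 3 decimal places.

v 0.582 0.185 -2.518
v 0.986 -0.342 -1.867
v 1.223 0.529 -1.31
v 0.818 1.055 -1.962
v 1.281 -0.269 -2.106
v 1.518 0.601 -1.549
v 1.455 -0.118 -2.417
v 1.692 0.753 -1.86
v 1.478 0.086 -2.745
v 1.715 0.956 -2.188
v 1.346 0.306 -3.033
v 1.583 1.177 -2.477
v 1.082 0.506 -3.233
v 1.319 1.376 -2.677
v 0.732 0.65 -3.31
v 0.968 1.52 -2.753
v 0.355 0.714 -3.249
v 0.592 1.584 -2.692
v 0.018 0.686 -3.062
v 0.254 1.556 -2.505
v -0.222 0.571 -2.781
v 0.014 1.442 -2.224
v -0.323 0.39 -2.455
v -0.086 1.261 -1.898
v -0.268 0.173 -2.139
v -0.031 1.044 -1.583
v -0.065 -0.041 -1.89
v 0.172 0.829 -1.333
v 0.249 -0.217 -1.748
v 0.486 0.653 -1.192
v 0.621 -0.323 -1.74
v 0.858 0.547 -1.184
v -1.163 -0.464 1.293
v -0.913 -0.097 1.866
v -0.147 -0.283 0.734
v 0.103 0.084 1.307
v -0.003 -0.633 1.353
v -0.632 -0.744 1.699
v -0.428 0.364 0.901
v -1.057 0.253 1.247
v -0.459 0.415 1.625
v -0.196 -0.201 1.904
v -0.864 -0.179 0.696
v -0.601 -0.795 0.975
f 2 1 5
f 2 5 3
f 3 5 6
f 3 6 4
f 5 1 7
f 5 7 6
f 6 7 8
f 6 8 4
f 7 1 9
f 7 9 8
f 8 9 10
f 8 10 4
f 9 1 11
f 9 11 10
f 10 11 12
f 10 12 4
f 11 1 13
f 11 13 12
f 12 13 14
f 12 14 4
f 13 1 15
f 13 15 14
f 14 15 16
f 14 16 4
f 15 1 17
f 15 17 16
f 16 17 18
f 16 18 4
f 17 1 19
f 17 19 18
f 18 19 20
f 18 20 4
f 19 1 21
f 19 21 20
f 20 21 22
f 20 22 4
f 21 1 23
f 21 23 22
f 22 23 24
f 22 24 4
f 23 1 25
f 23 25 24
f 24 25 26
f 24 26 4
f 25 1 27
f 25 27 26
f 26 27 28
f 26 28 4
f 27 1 29
f 27 29 28
f 28 29 30
f 28 30 4
f 29 1 31
f 29 31 30
f 30 31 32
f 30 32 4
f 31 1 2
f 31 2 32
f 32 2 3
f 32 3 4
f 33 44 38
f 33 38 34
f 33 34 40
f 33 40 43
f 33 43 44
f 34 38 42
f 38 44 37
f 44 43 35
f 43 40 39
f 40 34 41
f 36 42 37
f 36 37 35
f 36 35 39
f 36 39 41
f 36 41 42
f 37 42 38
f 35 37 44
f 39 35 43
f 41 39 40
f 42 41 34



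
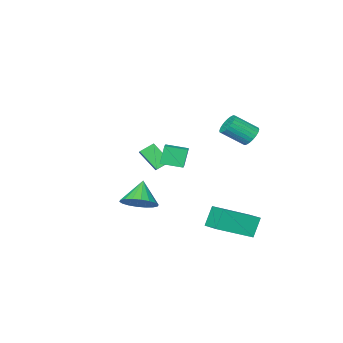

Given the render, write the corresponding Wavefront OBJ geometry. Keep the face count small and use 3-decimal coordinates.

v 0.065 3.513 3.027
v 0.292 3.185 2.513
v 1.262 2.499 3.38
v 1.035 2.827 3.893
v 0.441 3.39 2.51
v 1.41 2.705 3.377
v 0.532 3.615 2.585
v 1.501 2.929 3.452
v 0.552 3.823 2.728
v 1.521 3.138 3.595
v 0.498 3.985 2.916
v 1.467 3.299 3.783
v 0.378 4.075 3.121
v 1.348 3.389 3.988
v 0.211 4.079 3.311
v 1.18 3.393 4.178
v 0.021 3.997 3.458
v 0.991 3.311 4.325
v -0.162 3.841 3.54
v 0.808 3.155 4.407
v -0.31 3.635 3.543
v 0.659 2.95 4.41
v -0.401 3.411 3.468
v 0.568 2.725 4.335
v -0.421 3.202 3.325
v 0.548 2.517 4.192
v -0.367 3.041 3.137
v 0.602 2.355 4.004
v -0.248 2.951 2.932
v 0.722 2.265 3.799
v -0.08 2.947 2.742
v 0.889 2.261 3.609
v 0.109 3.029 2.595
v 1.079 2.343 3.462
v 3.775 -0.842 -2.271
v 4.63 -0.868 -1.733
v 3.025 -1.498 -1.109
v 4.454 -0.469 -1.622
v 4.143 -0.145 -1.639
v 3.76 0.041 -1.782
v 3.379 0.053 -2.021
v 3.077 -0.113 -2.31
v 2.913 -0.423 -2.59
v 2.92 -0.817 -2.808
v 3.096 -1.215 -2.919
v 3.407 -1.539 -2.902
v 3.79 -1.726 -2.76
v 4.171 -1.737 -2.521
v 4.473 -1.571 -2.232
v 4.637 -1.261 -1.951
v 0.649 -3.907 0.007
v 1.05 -3.272 0.407
v 0.253 -2.97 -1.082
v 0.654 -2.336 -0.682
v 1.406 -4.104 -0.438
v 1.807 -3.47 -0.038
v 1.01 -3.168 -1.527
v 1.411 -2.533 -1.127
v 0.11 2.93 -4.066
v -0.5 2.75 -2.944
v 0.356 4.143 -3.737
v -0.253 3.962 -2.615
v 1.993 2.298 -3.145
v 1.384 2.117 -2.023
v 2.24 3.51 -2.816
v 1.63 3.33 -1.694
v 0.687 -1.121 -0.545
v 0.297 -1.239 0.573
v 1.226 -0.487 -0.291
v 0.836 -0.605 0.828
v 1.564 -1.955 -0.328
v 1.174 -2.073 0.791
v 2.103 -1.321 -0.073
v 1.713 -1.439 1.045
f 2 1 5
f 2 5 3
f 3 5 6
f 3 6 4
f 5 1 7
f 5 7 6
f 6 7 8
f 6 8 4
f 7 1 9
f 7 9 8
f 8 9 10
f 8 10 4
f 9 1 11
f 9 11 10
f 10 11 12
f 10 12 4
f 11 1 13
f 11 13 12
f 12 13 14
f 12 14 4
f 13 1 15
f 13 15 14
f 14 15 16
f 14 16 4
f 15 1 17
f 15 17 16
f 16 17 18
f 16 18 4
f 17 1 19
f 17 19 18
f 18 19 20
f 18 20 4
f 19 1 21
f 19 21 20
f 20 21 22
f 20 22 4
f 21 1 23
f 21 23 22
f 22 23 24
f 22 24 4
f 23 1 25
f 23 25 24
f 24 25 26
f 24 26 4
f 25 1 27
f 25 27 26
f 26 27 28
f 26 28 4
f 27 1 29
f 27 29 28
f 28 29 30
f 28 30 4
f 29 1 31
f 29 31 30
f 30 31 32
f 30 32 4
f 31 1 33
f 31 33 32
f 32 33 34
f 32 34 4
f 33 1 2
f 33 2 34
f 34 2 3
f 34 3 4
f 36 35 38
f 36 38 37
f 38 35 39
f 38 39 37
f 39 35 40
f 39 40 37
f 40 35 41
f 40 41 37
f 41 35 42
f 41 42 37
f 42 35 43
f 42 43 37
f 43 35 44
f 43 44 37
f 44 35 45
f 44 45 37
f 45 35 46
f 45 46 37
f 46 35 47
f 46 47 37
f 47 35 48
f 47 48 37
f 48 35 49
f 48 49 37
f 49 35 50
f 49 50 37
f 50 35 36
f 50 36 37
f 52 54 51
f 55 52 51
f 51 54 53
f 53 55 51
f 52 58 54
f 56 52 55
f 56 58 52
f 54 58 53
f 57 55 53
f 53 58 57
f 57 56 55
f 58 56 57
f 60 62 59
f 63 60 59
f 59 62 61
f 61 63 59
f 60 66 62
f 64 60 63
f 64 66 60
f 62 66 61
f 65 63 61
f 61 66 65
f 65 64 63
f 66 64 65
f 68 70 67
f 71 68 67
f 67 70 69
f 69 71 67
f 68 74 70
f 72 68 71
f 72 74 68
f 70 74 69
f 73 71 69
f 69 74 73
f 73 72 71
f 74 72 73



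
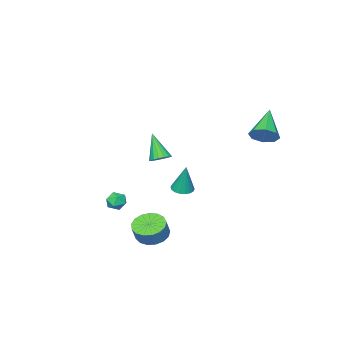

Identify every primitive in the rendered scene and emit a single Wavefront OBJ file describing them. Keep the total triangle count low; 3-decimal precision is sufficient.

v 2.68 -0.945 -3.015
v 3.135 -0.517 -2.765
v 3.325 -1.783 -2.755
v 3.78 -1.355 -2.505
v 3.191 -1.441 -2.191
v 2.793 -0.923 -2.352
v 3.667 -1.377 -3.168
v 3.269 -0.859 -3.329
v 3.746 -0.784 -2.86
v 3.451 -0.823 -2.256
v 3.009 -1.477 -3.264
v 2.714 -1.516 -2.66
v -2.693 4.353 2.263
v -2.365 4.77 2.966
v -4.147 3.347 3.537
v -2.863 5.115 2.67
v -3.26 5.013 2.136
v -3.325 4.526 1.676
v -3.02 3.937 1.56
v -2.522 3.592 1.856
v -2.125 3.693 2.39
v -2.06 4.181 2.85
v -1.17 -0.503 -2.961
v -0.526 -0.721 -2.958
v -1.03 -0.057 -1.099
v -0.498 -0.428 -3.03
v -0.603 -0.15 -3.088
v -0.82 0.057 -3.122
v -1.107 0.154 -3.123
v -1.406 0.121 -3.093
v -1.659 -0.036 -3.036
v -1.815 -0.285 -2.964
v -1.843 -0.578 -2.892
v -1.738 -0.855 -2.834
v -1.52 -1.063 -2.8
v -1.234 -1.16 -2.799
v -0.935 -1.127 -2.829
v -0.682 -0.97 -2.886
v 3.777 2.414 -3.791
v 4.231 3.174 -4.162
v 4.678 3.366 -3.22
v 4.223 2.606 -2.849
v 3.834 3.347 -4.009
v 4.281 3.54 -3.067
v 3.423 3.306 -3.806
v 3.87 3.499 -2.864
v 3.094 3.061 -3.599
v 3.541 3.254 -2.658
v 2.921 2.668 -3.437
v 3.368 2.861 -2.495
v 2.944 2.216 -3.355
v 3.391 2.409 -2.414
v 3.158 1.81 -3.373
v 3.605 2.003 -2.432
v 3.513 1.542 -3.487
v 3.96 1.735 -2.546
v 3.929 1.473 -3.671
v 4.376 1.666 -2.729
v 4.31 1.62 -3.882
v 4.757 1.813 -2.94
v 4.568 1.949 -4.072
v 5.015 2.142 -3.13
v 4.646 2.384 -4.197
v 5.093 2.577 -3.256
v 4.524 2.826 -4.23
v 4.971 3.019 -3.288
v -1.502 -2.688 -1.436
v -0.842 -2.852 -1.439
v -1.738 -3.672 0.196
v -0.852 -2.572 -1.272
v -1.011 -2.32 -1.143
v -1.283 -2.151 -1.081
v -1.605 -2.106 -1.1
v -1.903 -2.194 -1.196
v -2.109 -2.395 -1.347
v -2.177 -2.663 -1.518
v -2.09 -2.937 -1.671
v -1.868 -3.154 -1.77
v -1.562 -3.264 -1.792
v -1.243 -3.242 -1.733
v -0.983 -3.093 -1.605
f 1 12 6
f 1 6 2
f 1 2 8
f 1 8 11
f 1 11 12
f 2 6 10
f 6 12 5
f 12 11 3
f 11 8 7
f 8 2 9
f 4 10 5
f 4 5 3
f 4 3 7
f 4 7 9
f 4 9 10
f 5 10 6
f 3 5 12
f 7 3 11
f 9 7 8
f 10 9 2
f 14 13 16
f 14 16 15
f 16 13 17
f 16 17 15
f 17 13 18
f 17 18 15
f 18 13 19
f 18 19 15
f 19 13 20
f 19 20 15
f 20 13 21
f 20 21 15
f 21 13 22
f 21 22 15
f 22 13 14
f 22 14 15
f 24 23 26
f 24 26 25
f 26 23 27
f 26 27 25
f 27 23 28
f 27 28 25
f 28 23 29
f 28 29 25
f 29 23 30
f 29 30 25
f 30 23 31
f 30 31 25
f 31 23 32
f 31 32 25
f 32 23 33
f 32 33 25
f 33 23 34
f 33 34 25
f 34 23 35
f 34 35 25
f 35 23 36
f 35 36 25
f 36 23 37
f 36 37 25
f 37 23 38
f 37 38 25
f 38 23 24
f 38 24 25
f 40 39 43
f 40 43 41
f 41 43 44
f 41 44 42
f 43 39 45
f 43 45 44
f 44 45 46
f 44 46 42
f 45 39 47
f 45 47 46
f 46 47 48
f 46 48 42
f 47 39 49
f 47 49 48
f 48 49 50
f 48 50 42
f 49 39 51
f 49 51 50
f 50 51 52
f 50 52 42
f 51 39 53
f 51 53 52
f 52 53 54
f 52 54 42
f 53 39 55
f 53 55 54
f 54 55 56
f 54 56 42
f 55 39 57
f 55 57 56
f 56 57 58
f 56 58 42
f 57 39 59
f 57 59 58
f 58 59 60
f 58 60 42
f 59 39 61
f 59 61 60
f 60 61 62
f 60 62 42
f 61 39 63
f 61 63 62
f 62 63 64
f 62 64 42
f 63 39 65
f 63 65 64
f 64 65 66
f 64 66 42
f 65 39 40
f 65 40 66
f 66 40 41
f 66 41 42
f 68 67 70
f 68 70 69
f 70 67 71
f 70 71 69
f 71 67 72
f 71 72 69
f 72 67 73
f 72 73 69
f 73 67 74
f 73 74 69
f 74 67 75
f 74 75 69
f 75 67 76
f 75 76 69
f 76 67 77
f 76 77 69
f 77 67 78
f 77 78 69
f 78 67 79
f 78 79 69
f 79 67 80
f 79 80 69
f 80 67 81
f 80 81 69
f 81 67 68
f 81 68 69



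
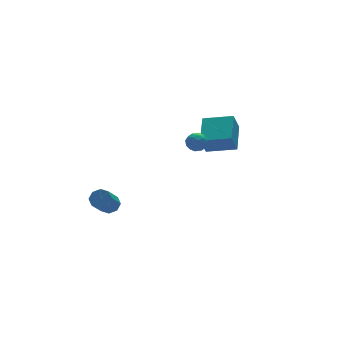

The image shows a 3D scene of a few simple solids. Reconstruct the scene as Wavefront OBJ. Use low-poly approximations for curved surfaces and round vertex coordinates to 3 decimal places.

v -3.2 1.092 -2.941
v -2.665 0.614 -2.808
v -3.705 -0.191 -1.507
v -4.24 0.288 -1.639
v -2.624 1.073 -2.492
v -3.664 0.268 -1.191
v -2.921 1.543 -2.439
v -3.961 0.738 -1.138
v -3.381 1.749 -2.679
v -4.421 0.944 -1.378
v -3.735 1.571 -3.073
v -4.775 0.766 -1.772
v -3.776 1.112 -3.389
v -4.816 0.307 -2.088
v -3.479 0.642 -3.442
v -4.519 -0.163 -2.141
v -3.019 0.436 -3.202
v -4.059 -0.369 -1.901
v 0.496 -2.574 3.938
v 0.936 -2.891 3.457
v -0.076 -3.589 4.083
v 0.364 -3.906 3.602
v 0.621 -3.699 4.248
v 0.975 -3.072 4.158
v -0.115 -3.408 3.382
v 0.239 -2.781 3.292
v 0.559 -3.407 3.113
v 1.014 -3.587 3.649
v -0.154 -2.893 3.891
v 0.301 -3.073 4.427
v 0.766 -2.644 3.685
v 0.094 -3.836 3.855
v 0.245 -3.715 4.235
v 0.504 -3.901 3.952
v 0.789 -2.75 4.097
v 1.048 -2.936 3.814
v 0.863 -3.411 4.279
v -0.188 -3.544 3.726
v 0.071 -3.73 3.443
v 0.356 -2.579 3.588
v 0.615 -2.765 3.305
v -0.003 -3.069 3.261
v 0.803 -3.133 3.2
v 0.467 -3.729 3.285
v 0.185 -3.437 3.156
v 0.393 -3.068 3.103
v 1.071 -3.239 3.515
v 0.735 -3.835 3.6
v 0.886 -3.714 3.98
v 1.094 -3.345 3.927
v 0.849 -3.542 3.312
v 0.125 -2.645 3.94
v -0.211 -3.241 4.025
v -0.234 -3.135 3.613
v -0.026 -2.766 3.56
v 0.393 -2.751 4.255
v 0.057 -3.347 4.34
v 0.467 -3.412 4.437
v 0.675 -3.043 4.384
v 0.011 -2.938 4.228
v 4.212 -1.718 1.203
v 3.632 -1.974 2.474
v 2.735 -0.467 0.783
v 2.156 -0.724 2.054
v 5.344 -0.096 2.046
v 4.765 -0.353 3.317
v 3.868 1.154 1.626
v 3.288 0.898 2.897
f 2 1 5
f 2 5 3
f 3 5 6
f 3 6 4
f 5 1 7
f 5 7 6
f 6 7 8
f 6 8 4
f 7 1 9
f 7 9 8
f 8 9 10
f 8 10 4
f 9 1 11
f 9 11 10
f 10 11 12
f 10 12 4
f 11 1 13
f 11 13 12
f 12 13 14
f 12 14 4
f 13 1 15
f 13 15 14
f 14 15 16
f 14 16 4
f 15 1 17
f 15 17 16
f 16 17 18
f 16 18 4
f 17 1 2
f 17 2 18
f 18 2 3
f 18 3 4
f 19 56 35
f 56 30 59
f 35 59 24
f 56 59 35
f 19 35 31
f 35 24 36
f 31 36 20
f 35 36 31
f 19 31 40
f 31 20 41
f 40 41 26
f 31 41 40
f 19 40 52
f 40 26 55
f 52 55 29
f 40 55 52
f 19 52 56
f 52 29 60
f 56 60 30
f 52 60 56
f 20 36 47
f 36 24 50
f 47 50 28
f 36 50 47
f 24 59 37
f 59 30 58
f 37 58 23
f 59 58 37
f 30 60 57
f 60 29 53
f 57 53 21
f 60 53 57
f 29 55 54
f 55 26 42
f 54 42 25
f 55 42 54
f 26 41 46
f 41 20 43
f 46 43 27
f 41 43 46
f 22 48 34
f 48 28 49
f 34 49 23
f 48 49 34
f 22 34 32
f 34 23 33
f 32 33 21
f 34 33 32
f 22 32 39
f 32 21 38
f 39 38 25
f 32 38 39
f 22 39 44
f 39 25 45
f 44 45 27
f 39 45 44
f 22 44 48
f 44 27 51
f 48 51 28
f 44 51 48
f 23 49 37
f 49 28 50
f 37 50 24
f 49 50 37
f 21 33 57
f 33 23 58
f 57 58 30
f 33 58 57
f 25 38 54
f 38 21 53
f 54 53 29
f 38 53 54
f 27 45 46
f 45 25 42
f 46 42 26
f 45 42 46
f 28 51 47
f 51 27 43
f 47 43 20
f 51 43 47
f 62 64 61
f 65 62 61
f 61 64 63
f 63 65 61
f 62 68 64
f 66 62 65
f 66 68 62
f 64 68 63
f 67 65 63
f 63 68 67
f 67 66 65
f 68 66 67



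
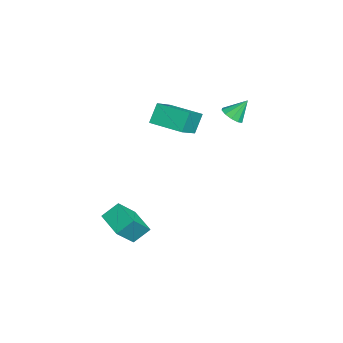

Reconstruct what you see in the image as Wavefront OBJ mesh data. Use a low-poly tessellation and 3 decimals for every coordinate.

v -2.743 3.434 0.603
v -2.32 3.959 0.252
v -2.917 4.306 1.697
v -2.767 4.026 0.127
v -3.206 3.867 0.184
v -3.467 3.543 0.401
v -3.452 3.177 0.695
v -3.166 2.909 0.954
v -2.718 2.842 1.079
v -2.28 3.001 1.022
v -2.018 3.325 0.805
v -2.034 3.691 0.511
v -2.368 -1.213 0.412
v -3.001 -0.742 1.581
v -3.888 -0.405 -0.737
v -4.521 0.066 0.432
v -1.319 0.554 0.268
v -1.952 1.025 1.437
v -2.839 1.362 -0.881
v -3.472 1.833 0.288
v 2.381 -3.087 -4.573
v 2.095 -2.169 -3.789
v 3.841 -2.318 -4.94
v 3.555 -1.401 -4.156
v 3.205 -3.999 -3.204
v 2.919 -3.082 -2.42
v 4.665 -3.231 -3.571
v 4.379 -2.313 -2.787
f 2 1 4
f 2 4 3
f 4 1 5
f 4 5 3
f 5 1 6
f 5 6 3
f 6 1 7
f 6 7 3
f 7 1 8
f 7 8 3
f 8 1 9
f 8 9 3
f 9 1 10
f 9 10 3
f 10 1 11
f 10 11 3
f 11 1 12
f 11 12 3
f 12 1 2
f 12 2 3
f 14 16 13
f 17 14 13
f 13 16 15
f 15 17 13
f 14 20 16
f 18 14 17
f 18 20 14
f 16 20 15
f 19 17 15
f 15 20 19
f 19 18 17
f 20 18 19
f 22 24 21
f 25 22 21
f 21 24 23
f 23 25 21
f 22 28 24
f 26 22 25
f 26 28 22
f 24 28 23
f 27 25 23
f 23 28 27
f 27 26 25
f 28 26 27



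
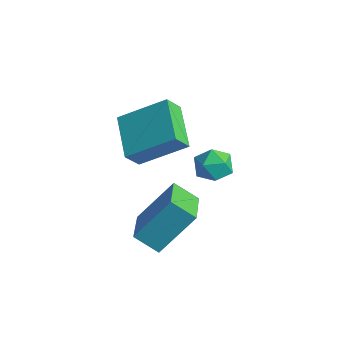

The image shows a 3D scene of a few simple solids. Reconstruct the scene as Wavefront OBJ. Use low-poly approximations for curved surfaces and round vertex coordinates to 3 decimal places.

v -2.908 -0.348 0.197
v -1.803 0.953 1.258
v -2.885 0.222 -0.525
v -1.779 1.522 0.536
v -1.381 -1.162 -0.396
v -0.275 0.138 0.665
v -1.357 -0.593 -1.118
v -0.252 0.708 -0.057
v -0.471 -0.299 -4.487
v -1.2 -0.823 -3.851
v -0.012 0.943 -2.935
v -0.741 0.419 -2.3
v 0.701 -1.339 -4
v -0.028 -1.863 -3.365
v 1.16 -0.097 -2.449
v 0.431 -0.621 -1.813
v -1.624 2.356 -3.219
v -1.201 3.02 -3.172
v -0.919 1.84 -2.288
v -0.496 2.504 -2.241
v -1.249 2.499 -2.008
v -1.685 2.818 -2.583
v -0.435 2.042 -2.877
v -0.871 2.361 -3.452
v -0.466 2.826 -2.961
v -0.969 3.108 -2.423
v -1.151 1.752 -3.037
v -1.654 2.034 -2.499
f 2 4 1
f 5 2 1
f 1 4 3
f 3 5 1
f 2 8 4
f 6 2 5
f 6 8 2
f 4 8 3
f 7 5 3
f 3 8 7
f 7 6 5
f 8 6 7
f 10 12 9
f 13 10 9
f 9 12 11
f 11 13 9
f 10 16 12
f 14 10 13
f 14 16 10
f 12 16 11
f 15 13 11
f 11 16 15
f 15 14 13
f 16 14 15
f 17 28 22
f 17 22 18
f 17 18 24
f 17 24 27
f 17 27 28
f 18 22 26
f 22 28 21
f 28 27 19
f 27 24 23
f 24 18 25
f 20 26 21
f 20 21 19
f 20 19 23
f 20 23 25
f 20 25 26
f 21 26 22
f 19 21 28
f 23 19 27
f 25 23 24
f 26 25 18



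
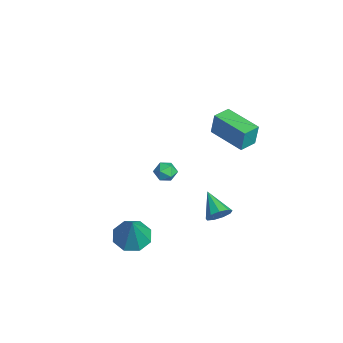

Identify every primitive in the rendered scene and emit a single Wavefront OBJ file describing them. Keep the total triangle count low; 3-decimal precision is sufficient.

v 1.413 -1.08 -2.883
v 2.249 -0.884 -3.29
v 2.287 -1.22 -1.157
v 1.902 -0.286 -3.066
v 1.268 -0.153 -2.735
v 0.72 -0.563 -2.49
v 0.577 -1.276 -2.476
v 0.924 -1.874 -2.7
v 1.558 -2.007 -3.032
v 2.106 -1.597 -3.276
v -0.236 2.998 2.626
v -0.128 3.125 3.824
v -0.762 3.789 2.59
v -0.653 3.915 3.789
v 1.353 4.045 2.371
v 1.462 4.171 3.57
v 0.828 4.835 2.336
v 0.936 4.962 3.534
v -3.756 1.858 -2.167
v -3.174 1.739 -1.925
v -3.546 1.241 -2.975
v -2.964 1.122 -2.733
v -3.486 0.893 -2.44
v -3.616 1.274 -1.94
v -3.104 1.706 -2.96
v -3.234 2.087 -2.46
v -2.771 1.645 -2.415
v -3.008 1.143 -2.093
v -3.712 1.837 -2.807
v -3.949 1.335 -2.485
v -0.142 3.422 -3.468
v 0.187 2.938 -3.104
v -1.418 3.138 -2.692
v 0.226 3.356 -2.889
v 0.092 3.805 -2.944
v -0.152 4.075 -3.245
v -0.391 4.039 -3.651
v -0.514 3.715 -3.971
v -0.463 3.254 -4.056
v -0.262 2.871 -3.866
v -0.005 2.746 -3.49
f 2 1 4
f 2 4 3
f 4 1 5
f 4 5 3
f 5 1 6
f 5 6 3
f 6 1 7
f 6 7 3
f 7 1 8
f 7 8 3
f 8 1 9
f 8 9 3
f 9 1 10
f 9 10 3
f 10 1 2
f 10 2 3
f 12 14 11
f 15 12 11
f 11 14 13
f 13 15 11
f 12 18 14
f 16 12 15
f 16 18 12
f 14 18 13
f 17 15 13
f 13 18 17
f 17 16 15
f 18 16 17
f 19 30 24
f 19 24 20
f 19 20 26
f 19 26 29
f 19 29 30
f 20 24 28
f 24 30 23
f 30 29 21
f 29 26 25
f 26 20 27
f 22 28 23
f 22 23 21
f 22 21 25
f 22 25 27
f 22 27 28
f 23 28 24
f 21 23 30
f 25 21 29
f 27 25 26
f 28 27 20
f 32 31 34
f 32 34 33
f 34 31 35
f 34 35 33
f 35 31 36
f 35 36 33
f 36 31 37
f 36 37 33
f 37 31 38
f 37 38 33
f 38 31 39
f 38 39 33
f 39 31 40
f 39 40 33
f 40 31 41
f 40 41 33
f 41 31 32
f 41 32 33



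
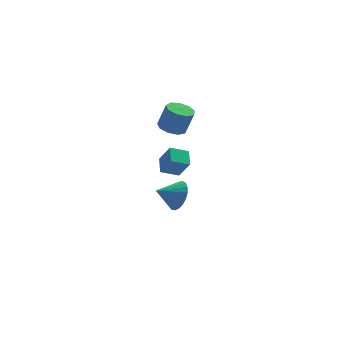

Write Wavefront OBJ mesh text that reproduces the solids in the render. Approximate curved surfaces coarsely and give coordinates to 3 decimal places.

v -1.901 2.503 -0.866
v -1.438 1.884 0.36
v -1.663 3.541 -0.432
v -1.2 2.922 0.795
v -0.8 2.438 -1.315
v -0.337 1.819 -0.088
v -0.562 3.476 -0.88
v -0.099 2.857 0.346
v -2.701 -3.938 1.456
v -2.3 -3.481 2.237
v -3.919 -3.942 2.084
v -2.421 -3.163 2.005
v -2.59 -2.979 1.678
v -2.779 -2.961 1.312
v -2.954 -3.112 0.972
v -3.086 -3.406 0.715
v -3.151 -3.791 0.586
v -3.138 -4.202 0.608
v -3.05 -4.567 0.776
v -2.901 -4.824 1.062
v -2.718 -4.927 1.416
v -2.532 -4.859 1.777
v -2.375 -4.632 2.082
v -2.275 -4.285 2.279
v -2.248 -3.877 2.334
v -0.923 3.49 2.1
v -0.304 2.912 1.861
v 0.182 2.813 3.361
v -0.437 3.39 3.6
v -0.087 3.472 1.828
v 0.4 3.373 3.328
v -0.261 4.04 1.922
v 0.226 3.941 3.421
v -0.745 4.351 2.099
v -0.258 4.252 3.599
v -1.312 4.259 2.277
v -0.826 4.16 3.777
v -1.698 3.806 2.372
v -1.211 3.707 3.872
v -1.721 3.206 2.34
v -1.234 3.107 3.84
v -1.371 2.738 2.196
v -0.884 2.639 3.695
v -0.811 2.622 2.006
v -0.325 2.523 3.506
f 2 4 1
f 5 2 1
f 1 4 3
f 3 5 1
f 2 8 4
f 6 2 5
f 6 8 2
f 4 8 3
f 7 5 3
f 3 8 7
f 7 6 5
f 8 6 7
f 10 9 12
f 10 12 11
f 12 9 13
f 12 13 11
f 13 9 14
f 13 14 11
f 14 9 15
f 14 15 11
f 15 9 16
f 15 16 11
f 16 9 17
f 16 17 11
f 17 9 18
f 17 18 11
f 18 9 19
f 18 19 11
f 19 9 20
f 19 20 11
f 20 9 21
f 20 21 11
f 21 9 22
f 21 22 11
f 22 9 23
f 22 23 11
f 23 9 24
f 23 24 11
f 24 9 25
f 24 25 11
f 25 9 10
f 25 10 11
f 27 26 30
f 27 30 28
f 28 30 31
f 28 31 29
f 30 26 32
f 30 32 31
f 31 32 33
f 31 33 29
f 32 26 34
f 32 34 33
f 33 34 35
f 33 35 29
f 34 26 36
f 34 36 35
f 35 36 37
f 35 37 29
f 36 26 38
f 36 38 37
f 37 38 39
f 37 39 29
f 38 26 40
f 38 40 39
f 39 40 41
f 39 41 29
f 40 26 42
f 40 42 41
f 41 42 43
f 41 43 29
f 42 26 44
f 42 44 43
f 43 44 45
f 43 45 29
f 44 26 27
f 44 27 45
f 45 27 28
f 45 28 29



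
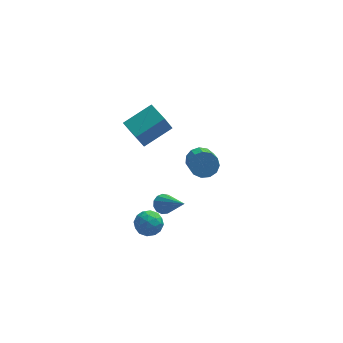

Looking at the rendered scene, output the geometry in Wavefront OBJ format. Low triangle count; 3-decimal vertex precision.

v 0.304 3.883 -3.127
v 0.736 4.286 -2.558
v 0.727 2.779 -1.484
v 0.296 2.377 -2.053
v 0.29 4.359 -2.459
v 0.282 2.852 -1.386
v -0.151 4.281 -2.572
v -0.159 2.774 -1.499
v -0.447 4.076 -2.861
v -0.456 2.57 -1.788
v -0.505 3.811 -3.235
v -0.514 2.304 -2.162
v -0.306 3.568 -3.574
v -0.315 2.061 -2.501
v 0.086 3.426 -3.771
v 0.078 1.919 -2.698
v 0.548 3.428 -3.764
v 0.54 1.922 -2.69
v 0.933 3.576 -3.554
v 0.925 2.069 -2.481
v 1.118 3.821 -3.208
v 1.109 2.314 -2.135
v 1.044 4.086 -2.837
v 1.036 2.579 -1.764
v -2.445 -2.749 0.144
v -2.031 -2.891 -0.251
v -1.595 -4.191 1.556
v -1.906 -2.641 -0.07
v -1.953 -2.425 0.178
v -2.156 -2.312 0.416
v -2.45 -2.338 0.568
v -2.743 -2.494 0.585
v -2.942 -2.73 0.462
v -2.983 -2.973 0.239
v -2.853 -3.144 -0.015
v -2.593 -3.19 -0.218
v -2.287 -3.096 -0.306
v -3.095 0.175 2.103
v -3.537 -0.278 3.363
v -3.637 1.261 2.303
v -4.079 0.808 3.563
v -1.581 0.792 2.857
v -2.023 0.339 4.117
v -2.123 1.878 3.057
v -2.565 1.425 4.317
v -3.462 -2.162 -0.99
v -3.033 -2.09 -1.661
v -3.387 -3.45 -1.079
v -2.958 -3.378 -1.75
v -2.643 -3.16 -1.048
v -2.689 -2.364 -0.993
v -3.731 -3.176 -1.747
v -3.777 -2.38 -1.692
v -3.199 -2.717 -2.128
v -2.527 -2.707 -1.696
v -3.893 -2.833 -1.044
v -3.221 -2.823 -0.612
v -3.254 -2.013 -1.318
v -3.166 -3.527 -1.422
v -2.981 -3.399 -1.01
v -2.728 -3.357 -1.404
v -3.052 -2.174 -0.925
v -2.8 -2.132 -1.319
v -2.57 -2.761 -0.96
v -3.62 -3.408 -1.421
v -3.368 -3.366 -1.815
v -3.692 -2.183 -1.336
v -3.439 -2.141 -1.73
v -3.85 -2.779 -1.78
v -3.099 -2.339 -1.986
v -3.055 -3.096 -2.039
v -3.51 -2.977 -2.037
v -3.537 -2.509 -2.005
v -2.704 -2.334 -1.733
v -2.66 -3.091 -1.785
v -2.475 -2.963 -1.373
v -2.502 -2.495 -1.34
v -2.802 -2.702 -2.007
v -3.76 -2.449 -0.955
v -3.716 -3.206 -1.007
v -3.918 -3.045 -1.4
v -3.945 -2.577 -1.367
v -3.365 -2.444 -0.701
v -3.321 -3.201 -0.754
v -2.883 -3.031 -0.735
v -2.91 -2.563 -0.703
v -3.618 -2.838 -0.733
f 2 1 5
f 2 5 3
f 3 5 6
f 3 6 4
f 5 1 7
f 5 7 6
f 6 7 8
f 6 8 4
f 7 1 9
f 7 9 8
f 8 9 10
f 8 10 4
f 9 1 11
f 9 11 10
f 10 11 12
f 10 12 4
f 11 1 13
f 11 13 12
f 12 13 14
f 12 14 4
f 13 1 15
f 13 15 14
f 14 15 16
f 14 16 4
f 15 1 17
f 15 17 16
f 16 17 18
f 16 18 4
f 17 1 19
f 17 19 18
f 18 19 20
f 18 20 4
f 19 1 21
f 19 21 20
f 20 21 22
f 20 22 4
f 21 1 23
f 21 23 22
f 22 23 24
f 22 24 4
f 23 1 2
f 23 2 24
f 24 2 3
f 24 3 4
f 26 25 28
f 26 28 27
f 28 25 29
f 28 29 27
f 29 25 30
f 29 30 27
f 30 25 31
f 30 31 27
f 31 25 32
f 31 32 27
f 32 25 33
f 32 33 27
f 33 25 34
f 33 34 27
f 34 25 35
f 34 35 27
f 35 25 36
f 35 36 27
f 36 25 37
f 36 37 27
f 37 25 26
f 37 26 27
f 39 41 38
f 42 39 38
f 38 41 40
f 40 42 38
f 39 45 41
f 43 39 42
f 43 45 39
f 41 45 40
f 44 42 40
f 40 45 44
f 44 43 42
f 45 43 44
f 46 83 62
f 83 57 86
f 62 86 51
f 83 86 62
f 46 62 58
f 62 51 63
f 58 63 47
f 62 63 58
f 46 58 67
f 58 47 68
f 67 68 53
f 58 68 67
f 46 67 79
f 67 53 82
f 79 82 56
f 67 82 79
f 46 79 83
f 79 56 87
f 83 87 57
f 79 87 83
f 47 63 74
f 63 51 77
f 74 77 55
f 63 77 74
f 51 86 64
f 86 57 85
f 64 85 50
f 86 85 64
f 57 87 84
f 87 56 80
f 84 80 48
f 87 80 84
f 56 82 81
f 82 53 69
f 81 69 52
f 82 69 81
f 53 68 73
f 68 47 70
f 73 70 54
f 68 70 73
f 49 75 61
f 75 55 76
f 61 76 50
f 75 76 61
f 49 61 59
f 61 50 60
f 59 60 48
f 61 60 59
f 49 59 66
f 59 48 65
f 66 65 52
f 59 65 66
f 49 66 71
f 66 52 72
f 71 72 54
f 66 72 71
f 49 71 75
f 71 54 78
f 75 78 55
f 71 78 75
f 50 76 64
f 76 55 77
f 64 77 51
f 76 77 64
f 48 60 84
f 60 50 85
f 84 85 57
f 60 85 84
f 52 65 81
f 65 48 80
f 81 80 56
f 65 80 81
f 54 72 73
f 72 52 69
f 73 69 53
f 72 69 73
f 55 78 74
f 78 54 70
f 74 70 47
f 78 70 74



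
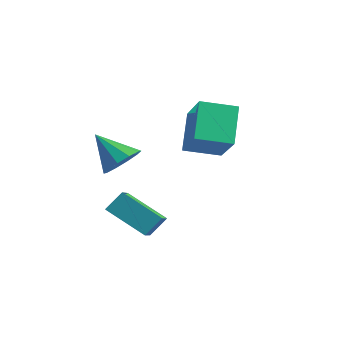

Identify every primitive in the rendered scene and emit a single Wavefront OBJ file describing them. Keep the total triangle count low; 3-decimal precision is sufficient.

v -1.336 -3.551 -0.063
v -0.878 -4.187 0.266
v -2.504 -3.829 1.023
v -0.748 -3.745 0.519
v -0.842 -3.229 0.55
v -1.125 -2.836 0.346
v -1.488 -2.716 -0.014
v -1.793 -2.915 -0.393
v -1.923 -3.356 -0.646
v -1.829 -3.872 -0.676
v -1.546 -4.265 -0.473
v -1.183 -4.386 -0.113
v -1.697 -4.097 -2.437
v -1.494 -3.448 -1.717
v -2.247 -3.353 -2.953
v -2.044 -2.704 -2.234
v -0.136 -3.576 -3.346
v 0.067 -2.927 -2.627
v -0.686 -2.832 -3.863
v -0.483 -2.183 -3.143
v -2.015 0.274 0.935
v -0.669 -0.398 2.252
v -1.119 1.418 0.603
v 0.227 0.745 1.92
v -1.227 -0.725 -0.38
v 0.119 -1.398 0.937
v -0.331 0.418 -0.712
v 1.015 -0.254 0.605
f 2 1 4
f 2 4 3
f 4 1 5
f 4 5 3
f 5 1 6
f 5 6 3
f 6 1 7
f 6 7 3
f 7 1 8
f 7 8 3
f 8 1 9
f 8 9 3
f 9 1 10
f 9 10 3
f 10 1 11
f 10 11 3
f 11 1 12
f 11 12 3
f 12 1 2
f 12 2 3
f 14 16 13
f 17 14 13
f 13 16 15
f 15 17 13
f 14 20 16
f 18 14 17
f 18 20 14
f 16 20 15
f 19 17 15
f 15 20 19
f 19 18 17
f 20 18 19
f 22 24 21
f 25 22 21
f 21 24 23
f 23 25 21
f 22 28 24
f 26 22 25
f 26 28 22
f 24 28 23
f 27 25 23
f 23 28 27
f 27 26 25
f 28 26 27

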